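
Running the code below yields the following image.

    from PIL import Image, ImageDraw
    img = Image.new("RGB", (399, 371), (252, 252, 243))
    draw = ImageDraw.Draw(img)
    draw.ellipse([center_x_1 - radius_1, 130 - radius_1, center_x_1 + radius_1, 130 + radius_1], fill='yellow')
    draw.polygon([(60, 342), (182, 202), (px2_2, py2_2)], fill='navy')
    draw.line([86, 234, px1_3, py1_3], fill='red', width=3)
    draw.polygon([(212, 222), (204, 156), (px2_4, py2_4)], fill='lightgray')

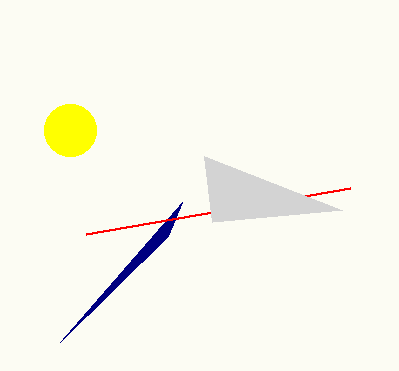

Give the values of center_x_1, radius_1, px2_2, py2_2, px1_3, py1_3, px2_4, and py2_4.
center_x_1 = 70, radius_1 = 26, px2_2 = 168, py2_2 = 236, px1_3 = 350, py1_3 = 188, px2_4 = 342, py2_4 = 210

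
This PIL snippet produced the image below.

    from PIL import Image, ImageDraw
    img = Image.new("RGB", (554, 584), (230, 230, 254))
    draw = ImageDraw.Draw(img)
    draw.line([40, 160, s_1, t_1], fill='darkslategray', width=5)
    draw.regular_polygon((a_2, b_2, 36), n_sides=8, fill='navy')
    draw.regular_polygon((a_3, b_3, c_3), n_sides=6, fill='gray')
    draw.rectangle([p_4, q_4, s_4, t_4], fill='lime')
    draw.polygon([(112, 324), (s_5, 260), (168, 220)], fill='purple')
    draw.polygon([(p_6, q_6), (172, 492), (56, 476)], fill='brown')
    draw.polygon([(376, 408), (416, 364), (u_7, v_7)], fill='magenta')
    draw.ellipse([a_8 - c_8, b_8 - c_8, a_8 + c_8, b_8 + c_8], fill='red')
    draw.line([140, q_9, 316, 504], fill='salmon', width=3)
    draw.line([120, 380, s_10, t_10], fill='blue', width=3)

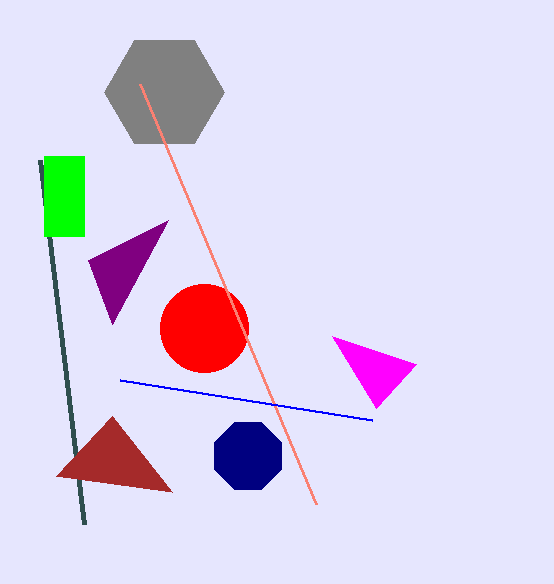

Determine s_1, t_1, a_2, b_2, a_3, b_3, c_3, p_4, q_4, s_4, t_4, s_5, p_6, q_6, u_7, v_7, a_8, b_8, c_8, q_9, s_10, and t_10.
s_1 = 84
t_1 = 524
a_2 = 248
b_2 = 456
a_3 = 164
b_3 = 92
c_3 = 60
p_4 = 44
q_4 = 156
s_4 = 84
t_4 = 236
s_5 = 88
p_6 = 112
q_6 = 416
u_7 = 332
v_7 = 336
a_8 = 204
b_8 = 328
c_8 = 44
q_9 = 84
s_10 = 372
t_10 = 420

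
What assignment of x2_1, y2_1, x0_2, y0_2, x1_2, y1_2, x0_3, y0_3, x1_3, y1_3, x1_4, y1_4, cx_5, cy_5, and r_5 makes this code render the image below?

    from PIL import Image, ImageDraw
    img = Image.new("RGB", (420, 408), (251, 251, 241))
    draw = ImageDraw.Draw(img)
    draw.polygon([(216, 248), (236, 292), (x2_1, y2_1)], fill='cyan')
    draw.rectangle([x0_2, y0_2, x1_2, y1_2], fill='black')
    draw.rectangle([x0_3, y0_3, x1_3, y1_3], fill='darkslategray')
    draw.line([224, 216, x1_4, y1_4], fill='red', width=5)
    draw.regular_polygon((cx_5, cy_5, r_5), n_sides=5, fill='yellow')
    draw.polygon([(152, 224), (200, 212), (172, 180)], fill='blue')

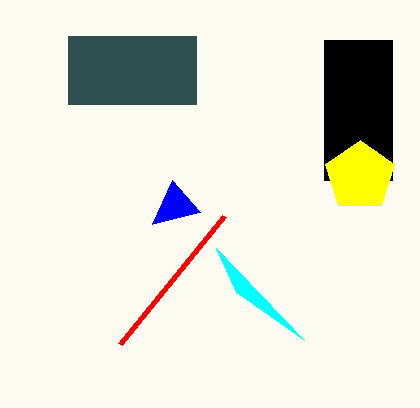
x2_1 = 304, y2_1 = 340, x0_2 = 324, y0_2 = 40, x1_2 = 392, y1_2 = 180, x0_3 = 68, y0_3 = 36, x1_3 = 196, y1_3 = 104, x1_4 = 120, y1_4 = 344, cx_5 = 360, cy_5 = 176, r_5 = 36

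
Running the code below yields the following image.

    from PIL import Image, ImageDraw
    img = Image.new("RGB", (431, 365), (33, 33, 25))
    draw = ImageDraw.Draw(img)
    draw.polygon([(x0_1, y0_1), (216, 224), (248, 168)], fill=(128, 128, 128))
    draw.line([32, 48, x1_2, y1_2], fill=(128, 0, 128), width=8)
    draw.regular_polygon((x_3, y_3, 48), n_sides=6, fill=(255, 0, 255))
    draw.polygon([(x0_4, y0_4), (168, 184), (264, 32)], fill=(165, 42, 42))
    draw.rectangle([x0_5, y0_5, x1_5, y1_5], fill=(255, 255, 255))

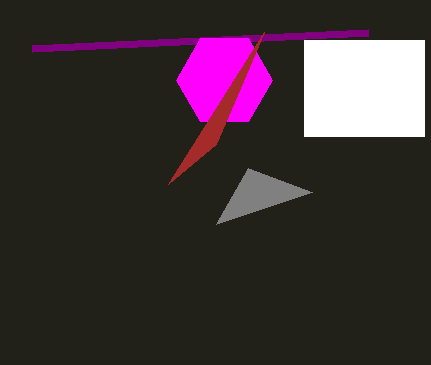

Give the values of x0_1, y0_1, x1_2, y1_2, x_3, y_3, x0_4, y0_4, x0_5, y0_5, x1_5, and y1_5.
x0_1 = 312, y0_1 = 192, x1_2 = 368, y1_2 = 32, x_3 = 224, y_3 = 80, x0_4 = 216, y0_4 = 144, x0_5 = 304, y0_5 = 40, x1_5 = 424, y1_5 = 136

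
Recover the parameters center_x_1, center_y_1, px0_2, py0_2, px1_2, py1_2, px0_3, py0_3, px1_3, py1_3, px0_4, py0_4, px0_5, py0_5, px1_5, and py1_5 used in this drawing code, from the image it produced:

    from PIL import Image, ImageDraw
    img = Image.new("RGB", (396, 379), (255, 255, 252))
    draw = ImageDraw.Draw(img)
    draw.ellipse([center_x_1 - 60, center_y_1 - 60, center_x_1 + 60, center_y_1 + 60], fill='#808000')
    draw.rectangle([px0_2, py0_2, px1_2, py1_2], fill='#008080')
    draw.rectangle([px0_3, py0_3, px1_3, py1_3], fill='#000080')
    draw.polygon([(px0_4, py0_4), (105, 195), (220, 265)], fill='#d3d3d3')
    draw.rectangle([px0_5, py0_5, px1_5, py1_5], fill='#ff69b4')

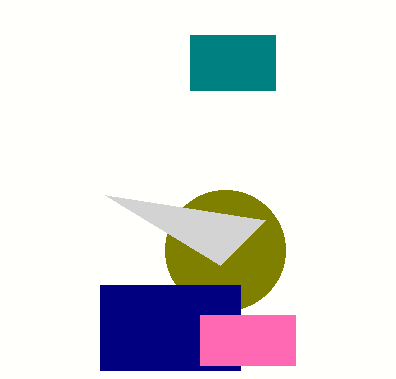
center_x_1 = 225; center_y_1 = 250; px0_2 = 190; py0_2 = 35; px1_2 = 275; py1_2 = 90; px0_3 = 100; py0_3 = 285; px1_3 = 240; py1_3 = 370; px0_4 = 265; py0_4 = 220; px0_5 = 200; py0_5 = 315; px1_5 = 295; py1_5 = 365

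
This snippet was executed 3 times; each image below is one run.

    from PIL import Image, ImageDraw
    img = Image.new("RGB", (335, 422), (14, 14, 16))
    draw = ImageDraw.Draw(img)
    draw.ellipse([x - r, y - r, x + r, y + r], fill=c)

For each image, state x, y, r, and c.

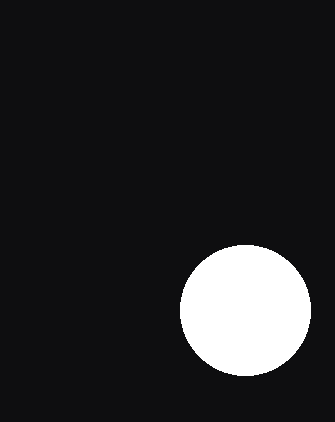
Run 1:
x = 245
y = 310
r = 65
c = 'white'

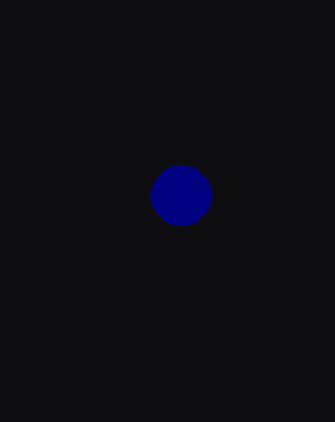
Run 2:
x = 180, y = 195, r = 30, c = 'navy'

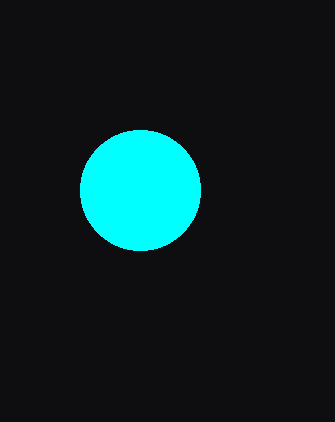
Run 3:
x = 140, y = 190, r = 60, c = 'cyan'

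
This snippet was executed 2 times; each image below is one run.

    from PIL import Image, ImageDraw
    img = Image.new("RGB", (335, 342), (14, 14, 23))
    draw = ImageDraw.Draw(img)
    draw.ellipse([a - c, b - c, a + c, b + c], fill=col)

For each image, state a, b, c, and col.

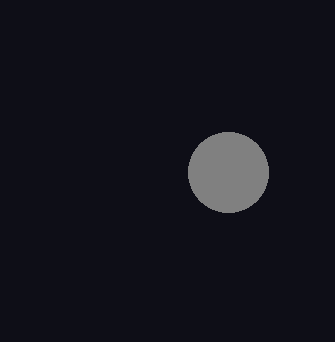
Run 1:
a = 228; b = 172; c = 40; col = 'gray'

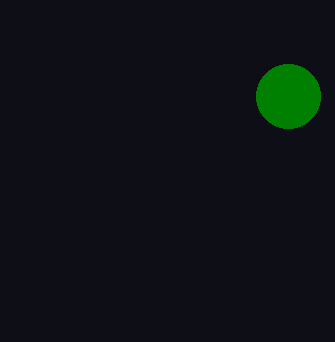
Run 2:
a = 288, b = 96, c = 32, col = 'green'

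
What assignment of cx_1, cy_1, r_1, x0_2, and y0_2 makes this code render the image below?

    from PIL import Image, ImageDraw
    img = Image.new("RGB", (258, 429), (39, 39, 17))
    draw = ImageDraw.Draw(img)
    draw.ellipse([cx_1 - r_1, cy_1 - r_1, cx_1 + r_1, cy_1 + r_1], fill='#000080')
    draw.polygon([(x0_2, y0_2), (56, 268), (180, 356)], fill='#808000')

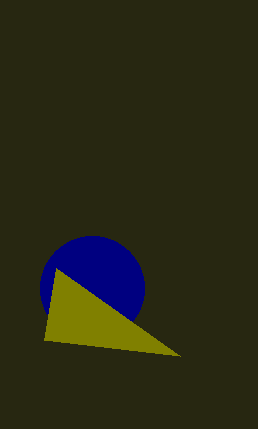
cx_1 = 92, cy_1 = 288, r_1 = 52, x0_2 = 44, y0_2 = 340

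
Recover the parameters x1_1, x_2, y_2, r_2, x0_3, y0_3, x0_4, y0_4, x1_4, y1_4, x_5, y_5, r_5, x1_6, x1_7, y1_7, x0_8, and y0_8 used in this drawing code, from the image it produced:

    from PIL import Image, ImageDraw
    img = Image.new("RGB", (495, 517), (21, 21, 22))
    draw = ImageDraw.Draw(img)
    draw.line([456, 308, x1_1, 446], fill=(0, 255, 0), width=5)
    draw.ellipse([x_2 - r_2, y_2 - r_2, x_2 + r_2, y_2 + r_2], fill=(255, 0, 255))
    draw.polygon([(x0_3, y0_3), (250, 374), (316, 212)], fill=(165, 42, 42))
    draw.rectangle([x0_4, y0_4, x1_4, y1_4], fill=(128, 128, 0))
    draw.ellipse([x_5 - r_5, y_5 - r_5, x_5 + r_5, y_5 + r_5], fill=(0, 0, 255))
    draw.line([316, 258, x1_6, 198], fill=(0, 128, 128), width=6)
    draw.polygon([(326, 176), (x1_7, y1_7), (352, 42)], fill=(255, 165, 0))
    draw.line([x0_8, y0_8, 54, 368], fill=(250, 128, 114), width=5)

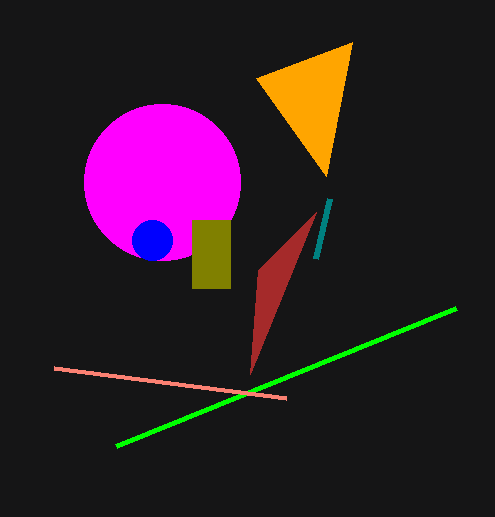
x1_1 = 116; x_2 = 162; y_2 = 182; r_2 = 78; x0_3 = 258; y0_3 = 270; x0_4 = 192; y0_4 = 220; x1_4 = 230; y1_4 = 288; x_5 = 152; y_5 = 240; r_5 = 20; x1_6 = 330; x1_7 = 256; y1_7 = 78; x0_8 = 286; y0_8 = 398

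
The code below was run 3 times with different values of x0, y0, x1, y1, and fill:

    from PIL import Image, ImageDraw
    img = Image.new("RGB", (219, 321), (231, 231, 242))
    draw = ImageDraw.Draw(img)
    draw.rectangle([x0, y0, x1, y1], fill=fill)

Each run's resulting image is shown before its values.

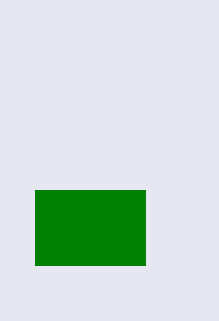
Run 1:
x0 = 35, y0 = 190, x1 = 145, y1 = 265, fill = 'green'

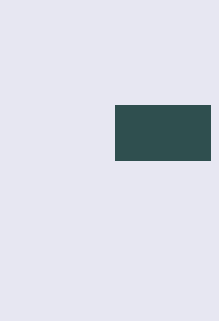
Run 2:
x0 = 115; y0 = 105; x1 = 210; y1 = 160; fill = 'darkslategray'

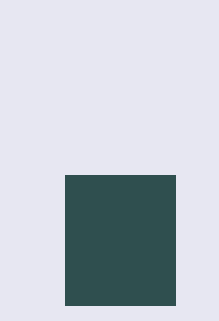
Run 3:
x0 = 65
y0 = 175
x1 = 175
y1 = 305
fill = 'darkslategray'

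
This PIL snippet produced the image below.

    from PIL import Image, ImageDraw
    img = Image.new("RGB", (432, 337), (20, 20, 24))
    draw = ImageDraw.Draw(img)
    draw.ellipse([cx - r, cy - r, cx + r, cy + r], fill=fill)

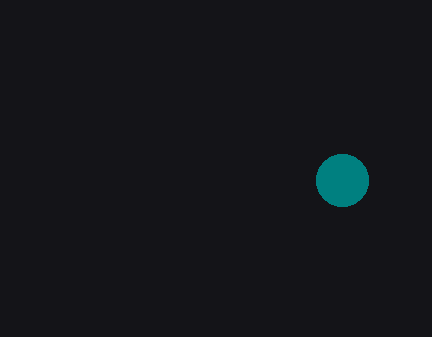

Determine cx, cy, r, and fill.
cx = 342; cy = 180; r = 26; fill = 'teal'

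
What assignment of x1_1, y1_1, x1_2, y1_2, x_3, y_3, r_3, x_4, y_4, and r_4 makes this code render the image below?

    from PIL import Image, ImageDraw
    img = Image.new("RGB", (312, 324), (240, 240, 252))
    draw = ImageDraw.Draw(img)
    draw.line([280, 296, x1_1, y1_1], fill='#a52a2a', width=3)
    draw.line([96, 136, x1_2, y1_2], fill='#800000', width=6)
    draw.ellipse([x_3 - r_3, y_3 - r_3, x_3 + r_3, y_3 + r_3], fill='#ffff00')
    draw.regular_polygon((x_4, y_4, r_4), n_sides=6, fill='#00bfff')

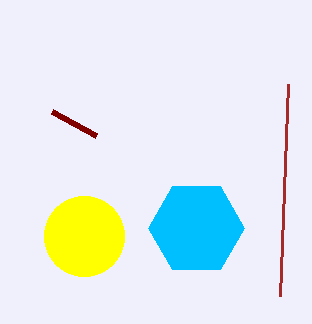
x1_1 = 288, y1_1 = 84, x1_2 = 52, y1_2 = 112, x_3 = 84, y_3 = 236, r_3 = 40, x_4 = 196, y_4 = 228, r_4 = 48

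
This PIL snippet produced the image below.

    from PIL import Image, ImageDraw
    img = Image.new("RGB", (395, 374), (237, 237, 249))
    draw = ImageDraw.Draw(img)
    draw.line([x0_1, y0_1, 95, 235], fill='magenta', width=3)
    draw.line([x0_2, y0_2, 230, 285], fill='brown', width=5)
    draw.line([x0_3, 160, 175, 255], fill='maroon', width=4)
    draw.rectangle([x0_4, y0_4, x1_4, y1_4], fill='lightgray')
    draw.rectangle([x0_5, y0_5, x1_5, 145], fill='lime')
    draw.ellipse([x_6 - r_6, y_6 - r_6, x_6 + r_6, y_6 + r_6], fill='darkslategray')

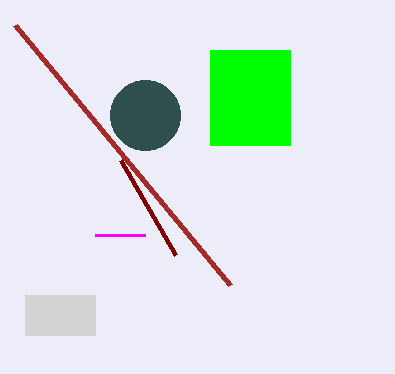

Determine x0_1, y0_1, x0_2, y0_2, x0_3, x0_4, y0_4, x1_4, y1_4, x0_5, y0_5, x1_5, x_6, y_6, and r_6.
x0_1 = 145
y0_1 = 235
x0_2 = 15
y0_2 = 25
x0_3 = 120
x0_4 = 25
y0_4 = 295
x1_4 = 95
y1_4 = 335
x0_5 = 210
y0_5 = 50
x1_5 = 290
x_6 = 145
y_6 = 115
r_6 = 35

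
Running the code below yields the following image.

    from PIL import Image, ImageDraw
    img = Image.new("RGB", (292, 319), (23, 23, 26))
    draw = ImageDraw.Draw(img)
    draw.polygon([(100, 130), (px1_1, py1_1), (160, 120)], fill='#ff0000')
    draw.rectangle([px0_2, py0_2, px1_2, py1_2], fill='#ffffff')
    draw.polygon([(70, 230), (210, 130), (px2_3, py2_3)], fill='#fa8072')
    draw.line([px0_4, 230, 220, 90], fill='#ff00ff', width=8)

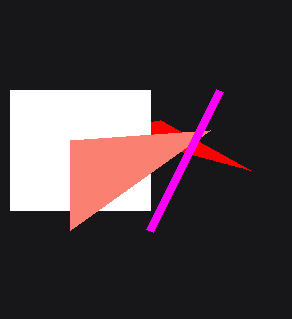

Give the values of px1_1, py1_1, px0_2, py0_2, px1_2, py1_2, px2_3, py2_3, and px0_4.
px1_1 = 250, py1_1 = 170, px0_2 = 10, py0_2 = 90, px1_2 = 150, py1_2 = 210, px2_3 = 70, py2_3 = 140, px0_4 = 150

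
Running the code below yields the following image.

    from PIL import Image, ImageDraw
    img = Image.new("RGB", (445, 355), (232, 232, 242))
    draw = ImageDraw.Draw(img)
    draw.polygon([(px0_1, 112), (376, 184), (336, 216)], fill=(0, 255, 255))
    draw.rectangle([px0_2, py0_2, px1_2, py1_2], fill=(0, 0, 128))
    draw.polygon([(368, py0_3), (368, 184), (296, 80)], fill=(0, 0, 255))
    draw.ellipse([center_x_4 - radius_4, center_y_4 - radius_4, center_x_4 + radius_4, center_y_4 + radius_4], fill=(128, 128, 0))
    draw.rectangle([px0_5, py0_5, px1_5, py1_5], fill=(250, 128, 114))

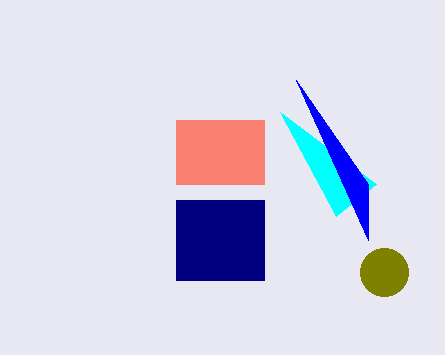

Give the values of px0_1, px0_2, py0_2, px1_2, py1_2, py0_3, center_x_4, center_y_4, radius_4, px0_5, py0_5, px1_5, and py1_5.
px0_1 = 280; px0_2 = 176; py0_2 = 200; px1_2 = 264; py1_2 = 280; py0_3 = 240; center_x_4 = 384; center_y_4 = 272; radius_4 = 24; px0_5 = 176; py0_5 = 120; px1_5 = 264; py1_5 = 184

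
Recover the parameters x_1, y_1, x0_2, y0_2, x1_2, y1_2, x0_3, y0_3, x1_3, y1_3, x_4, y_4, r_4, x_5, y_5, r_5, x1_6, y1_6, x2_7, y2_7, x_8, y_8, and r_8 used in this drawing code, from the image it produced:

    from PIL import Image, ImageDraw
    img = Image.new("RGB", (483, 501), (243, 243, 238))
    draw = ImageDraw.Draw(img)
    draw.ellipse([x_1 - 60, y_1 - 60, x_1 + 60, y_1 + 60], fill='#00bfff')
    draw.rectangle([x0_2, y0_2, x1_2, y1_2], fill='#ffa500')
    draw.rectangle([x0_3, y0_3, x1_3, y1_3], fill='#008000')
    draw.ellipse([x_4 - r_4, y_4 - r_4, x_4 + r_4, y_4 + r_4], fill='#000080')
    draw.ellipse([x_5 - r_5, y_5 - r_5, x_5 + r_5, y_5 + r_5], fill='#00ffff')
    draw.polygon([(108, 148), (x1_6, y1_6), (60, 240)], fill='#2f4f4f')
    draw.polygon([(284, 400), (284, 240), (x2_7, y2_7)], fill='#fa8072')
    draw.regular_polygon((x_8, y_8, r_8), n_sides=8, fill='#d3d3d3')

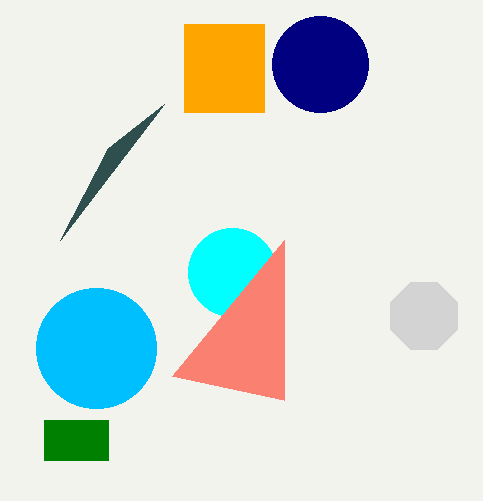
x_1 = 96, y_1 = 348, x0_2 = 184, y0_2 = 24, x1_2 = 264, y1_2 = 112, x0_3 = 44, y0_3 = 420, x1_3 = 108, y1_3 = 460, x_4 = 320, y_4 = 64, r_4 = 48, x_5 = 232, y_5 = 272, r_5 = 44, x1_6 = 164, y1_6 = 104, x2_7 = 172, y2_7 = 376, x_8 = 424, y_8 = 316, r_8 = 36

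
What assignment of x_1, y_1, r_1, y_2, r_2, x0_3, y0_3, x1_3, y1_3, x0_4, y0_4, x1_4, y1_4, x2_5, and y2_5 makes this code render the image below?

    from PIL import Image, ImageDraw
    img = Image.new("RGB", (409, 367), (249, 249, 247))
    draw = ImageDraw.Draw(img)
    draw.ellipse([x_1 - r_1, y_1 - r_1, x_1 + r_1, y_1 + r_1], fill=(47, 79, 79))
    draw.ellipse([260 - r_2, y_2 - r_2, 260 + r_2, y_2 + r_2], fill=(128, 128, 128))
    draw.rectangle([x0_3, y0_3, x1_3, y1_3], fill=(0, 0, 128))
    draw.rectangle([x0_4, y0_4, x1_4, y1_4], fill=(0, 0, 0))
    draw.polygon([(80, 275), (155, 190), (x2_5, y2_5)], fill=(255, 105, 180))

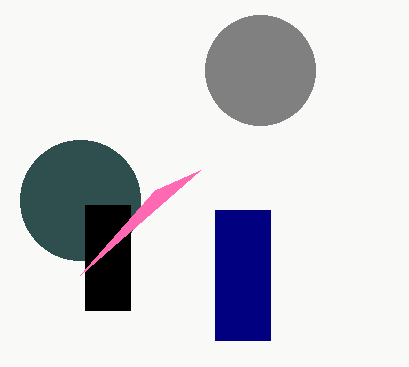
x_1 = 80; y_1 = 200; r_1 = 60; y_2 = 70; r_2 = 55; x0_3 = 215; y0_3 = 210; x1_3 = 270; y1_3 = 340; x0_4 = 85; y0_4 = 205; x1_4 = 130; y1_4 = 310; x2_5 = 200; y2_5 = 170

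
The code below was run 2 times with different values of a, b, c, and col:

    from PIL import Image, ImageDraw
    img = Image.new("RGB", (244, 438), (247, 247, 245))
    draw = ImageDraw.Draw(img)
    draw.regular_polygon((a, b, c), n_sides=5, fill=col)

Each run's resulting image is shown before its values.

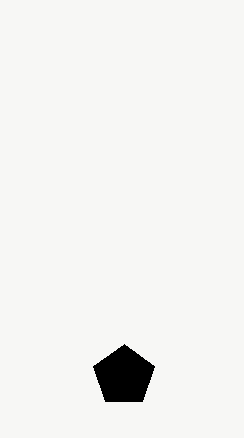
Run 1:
a = 124; b = 376; c = 32; col = 'black'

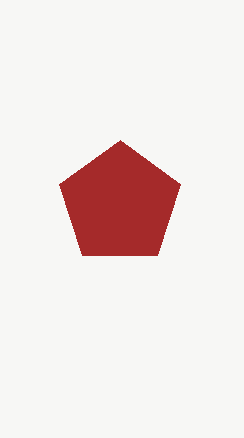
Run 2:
a = 120; b = 204; c = 64; col = 'brown'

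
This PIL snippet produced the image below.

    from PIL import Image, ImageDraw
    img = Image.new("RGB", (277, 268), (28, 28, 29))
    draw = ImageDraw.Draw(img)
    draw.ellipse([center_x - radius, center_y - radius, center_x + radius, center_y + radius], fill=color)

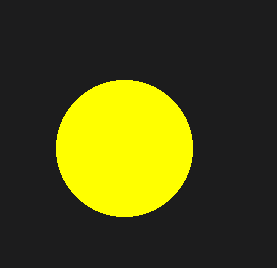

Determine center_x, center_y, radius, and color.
center_x = 124, center_y = 148, radius = 68, color = 'yellow'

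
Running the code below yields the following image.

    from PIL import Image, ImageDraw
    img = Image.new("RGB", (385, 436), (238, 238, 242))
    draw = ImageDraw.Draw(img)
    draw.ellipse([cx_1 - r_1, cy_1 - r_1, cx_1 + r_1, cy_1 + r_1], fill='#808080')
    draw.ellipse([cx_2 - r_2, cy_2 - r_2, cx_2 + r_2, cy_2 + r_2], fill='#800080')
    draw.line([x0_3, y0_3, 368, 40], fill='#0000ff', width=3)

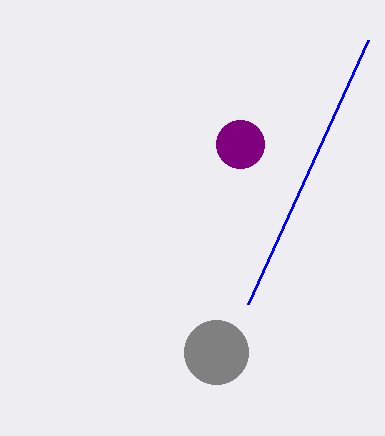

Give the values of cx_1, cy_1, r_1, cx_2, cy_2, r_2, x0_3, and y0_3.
cx_1 = 216
cy_1 = 352
r_1 = 32
cx_2 = 240
cy_2 = 144
r_2 = 24
x0_3 = 248
y0_3 = 304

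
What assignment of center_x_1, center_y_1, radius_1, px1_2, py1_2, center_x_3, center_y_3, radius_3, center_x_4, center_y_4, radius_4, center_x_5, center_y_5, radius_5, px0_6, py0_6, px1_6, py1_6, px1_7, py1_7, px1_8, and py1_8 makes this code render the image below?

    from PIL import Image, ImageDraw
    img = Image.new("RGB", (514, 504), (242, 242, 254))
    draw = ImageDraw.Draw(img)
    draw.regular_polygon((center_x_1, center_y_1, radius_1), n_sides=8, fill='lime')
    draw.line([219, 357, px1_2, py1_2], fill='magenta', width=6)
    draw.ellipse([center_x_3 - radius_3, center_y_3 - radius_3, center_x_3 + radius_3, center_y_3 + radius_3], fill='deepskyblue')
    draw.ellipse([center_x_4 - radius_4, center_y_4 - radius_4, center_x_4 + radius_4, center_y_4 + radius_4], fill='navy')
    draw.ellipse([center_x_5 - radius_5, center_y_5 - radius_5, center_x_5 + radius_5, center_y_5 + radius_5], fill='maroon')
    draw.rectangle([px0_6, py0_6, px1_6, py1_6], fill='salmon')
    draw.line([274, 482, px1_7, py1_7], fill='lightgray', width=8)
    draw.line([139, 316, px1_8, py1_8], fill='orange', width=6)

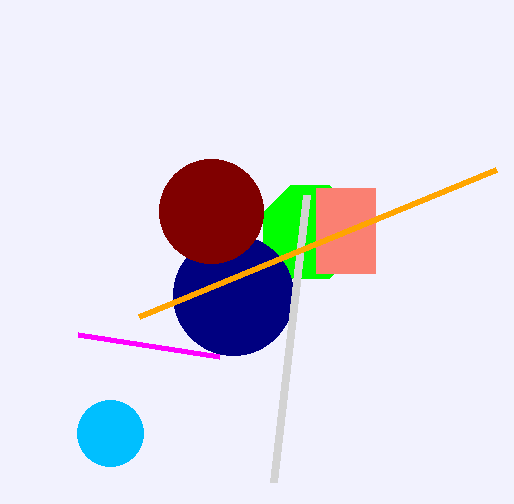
center_x_1 = 310, center_y_1 = 232, radius_1 = 50, px1_2 = 78, py1_2 = 335, center_x_3 = 110, center_y_3 = 433, radius_3 = 33, center_x_4 = 233, center_y_4 = 295, radius_4 = 60, center_x_5 = 211, center_y_5 = 211, radius_5 = 52, px0_6 = 316, py0_6 = 188, px1_6 = 375, py1_6 = 273, px1_7 = 307, py1_7 = 195, px1_8 = 496, py1_8 = 169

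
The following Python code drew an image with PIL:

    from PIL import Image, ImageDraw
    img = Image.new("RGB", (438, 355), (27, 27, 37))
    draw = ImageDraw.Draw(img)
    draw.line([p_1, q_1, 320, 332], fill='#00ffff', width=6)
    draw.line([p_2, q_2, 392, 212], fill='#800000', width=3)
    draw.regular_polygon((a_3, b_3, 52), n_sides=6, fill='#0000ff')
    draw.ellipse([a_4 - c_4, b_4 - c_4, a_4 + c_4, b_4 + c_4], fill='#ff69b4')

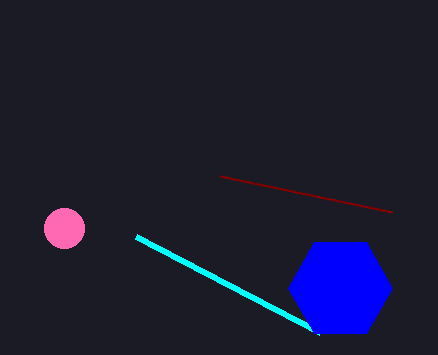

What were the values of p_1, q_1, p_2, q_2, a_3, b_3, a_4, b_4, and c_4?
p_1 = 136, q_1 = 236, p_2 = 220, q_2 = 176, a_3 = 340, b_3 = 288, a_4 = 64, b_4 = 228, c_4 = 20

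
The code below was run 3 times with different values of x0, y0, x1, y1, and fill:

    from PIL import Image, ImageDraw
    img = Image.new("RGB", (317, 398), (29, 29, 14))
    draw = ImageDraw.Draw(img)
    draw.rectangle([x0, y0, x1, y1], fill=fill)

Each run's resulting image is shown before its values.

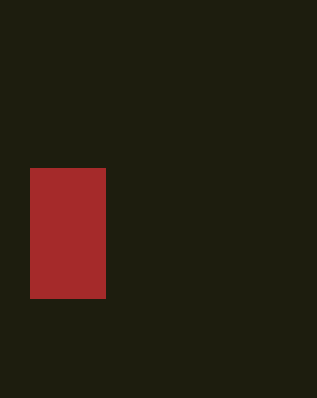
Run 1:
x0 = 30
y0 = 168
x1 = 105
y1 = 298
fill = 'brown'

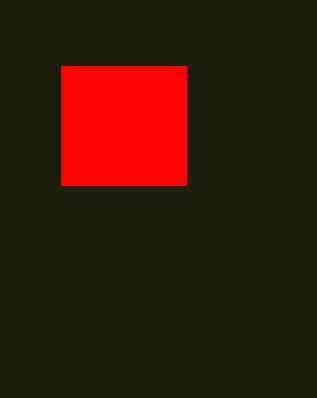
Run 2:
x0 = 61, y0 = 66, x1 = 186, y1 = 185, fill = 'red'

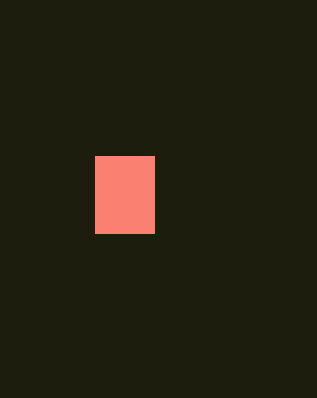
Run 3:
x0 = 95, y0 = 156, x1 = 154, y1 = 233, fill = 'salmon'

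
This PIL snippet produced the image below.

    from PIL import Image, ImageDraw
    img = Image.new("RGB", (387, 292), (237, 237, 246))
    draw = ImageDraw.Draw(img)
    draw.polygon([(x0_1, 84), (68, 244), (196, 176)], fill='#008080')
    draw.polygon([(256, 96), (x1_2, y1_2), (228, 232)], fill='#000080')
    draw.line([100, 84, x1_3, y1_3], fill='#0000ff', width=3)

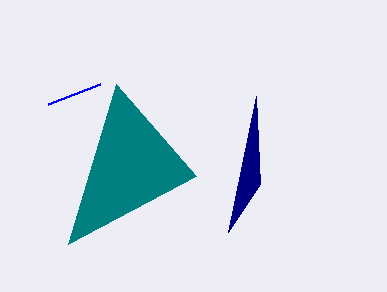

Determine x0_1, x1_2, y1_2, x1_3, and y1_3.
x0_1 = 116
x1_2 = 260
y1_2 = 184
x1_3 = 48
y1_3 = 104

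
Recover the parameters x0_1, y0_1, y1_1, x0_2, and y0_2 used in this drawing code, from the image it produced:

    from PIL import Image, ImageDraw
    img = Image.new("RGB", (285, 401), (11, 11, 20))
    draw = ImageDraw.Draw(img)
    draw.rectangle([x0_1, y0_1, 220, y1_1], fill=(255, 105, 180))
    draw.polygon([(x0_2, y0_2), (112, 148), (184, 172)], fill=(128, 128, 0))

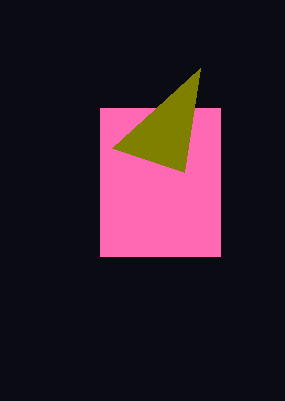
x0_1 = 100
y0_1 = 108
y1_1 = 256
x0_2 = 200
y0_2 = 68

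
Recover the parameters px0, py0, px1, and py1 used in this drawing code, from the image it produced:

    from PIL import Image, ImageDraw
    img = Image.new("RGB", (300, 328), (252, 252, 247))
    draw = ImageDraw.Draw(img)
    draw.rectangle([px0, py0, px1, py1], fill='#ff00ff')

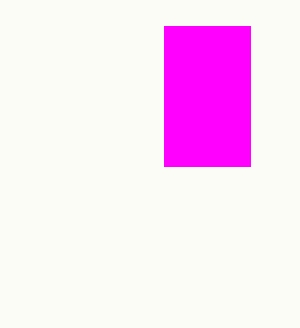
px0 = 164
py0 = 26
px1 = 250
py1 = 166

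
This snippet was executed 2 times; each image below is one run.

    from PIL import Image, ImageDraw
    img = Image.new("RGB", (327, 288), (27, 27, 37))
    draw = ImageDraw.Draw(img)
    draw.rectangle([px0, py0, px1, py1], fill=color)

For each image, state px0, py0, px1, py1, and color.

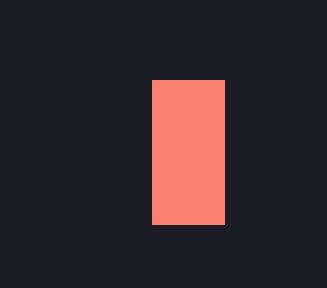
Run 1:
px0 = 152, py0 = 80, px1 = 224, py1 = 224, color = 'salmon'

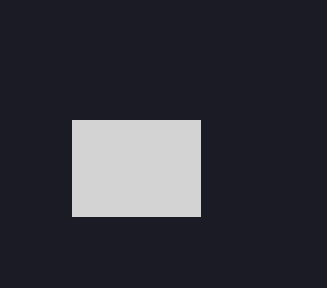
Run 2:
px0 = 72, py0 = 120, px1 = 200, py1 = 216, color = 'lightgray'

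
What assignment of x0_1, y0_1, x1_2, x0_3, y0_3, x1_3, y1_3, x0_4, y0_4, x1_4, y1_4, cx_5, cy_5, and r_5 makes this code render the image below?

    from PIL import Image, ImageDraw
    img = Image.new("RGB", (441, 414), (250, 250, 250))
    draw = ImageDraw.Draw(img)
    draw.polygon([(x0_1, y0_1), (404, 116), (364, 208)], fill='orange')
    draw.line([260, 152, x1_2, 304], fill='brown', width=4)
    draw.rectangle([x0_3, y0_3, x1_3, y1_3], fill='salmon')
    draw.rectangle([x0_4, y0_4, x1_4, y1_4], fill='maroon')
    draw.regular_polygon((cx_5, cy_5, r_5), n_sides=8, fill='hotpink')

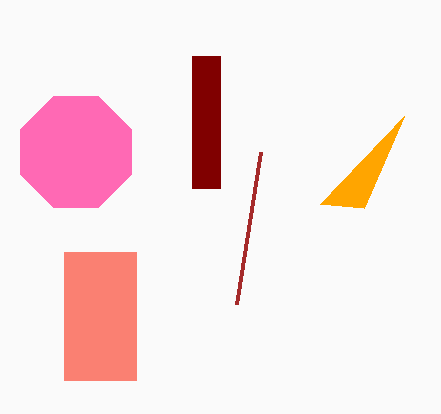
x0_1 = 320, y0_1 = 204, x1_2 = 236, x0_3 = 64, y0_3 = 252, x1_3 = 136, y1_3 = 380, x0_4 = 192, y0_4 = 56, x1_4 = 220, y1_4 = 188, cx_5 = 76, cy_5 = 152, r_5 = 60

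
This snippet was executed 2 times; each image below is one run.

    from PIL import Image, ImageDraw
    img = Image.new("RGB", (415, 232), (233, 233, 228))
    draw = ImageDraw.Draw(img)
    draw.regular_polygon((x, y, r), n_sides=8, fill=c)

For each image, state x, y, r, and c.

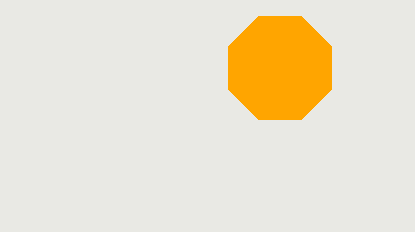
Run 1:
x = 280, y = 68, r = 56, c = 'orange'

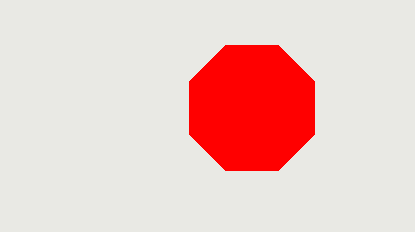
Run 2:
x = 252; y = 108; r = 68; c = 'red'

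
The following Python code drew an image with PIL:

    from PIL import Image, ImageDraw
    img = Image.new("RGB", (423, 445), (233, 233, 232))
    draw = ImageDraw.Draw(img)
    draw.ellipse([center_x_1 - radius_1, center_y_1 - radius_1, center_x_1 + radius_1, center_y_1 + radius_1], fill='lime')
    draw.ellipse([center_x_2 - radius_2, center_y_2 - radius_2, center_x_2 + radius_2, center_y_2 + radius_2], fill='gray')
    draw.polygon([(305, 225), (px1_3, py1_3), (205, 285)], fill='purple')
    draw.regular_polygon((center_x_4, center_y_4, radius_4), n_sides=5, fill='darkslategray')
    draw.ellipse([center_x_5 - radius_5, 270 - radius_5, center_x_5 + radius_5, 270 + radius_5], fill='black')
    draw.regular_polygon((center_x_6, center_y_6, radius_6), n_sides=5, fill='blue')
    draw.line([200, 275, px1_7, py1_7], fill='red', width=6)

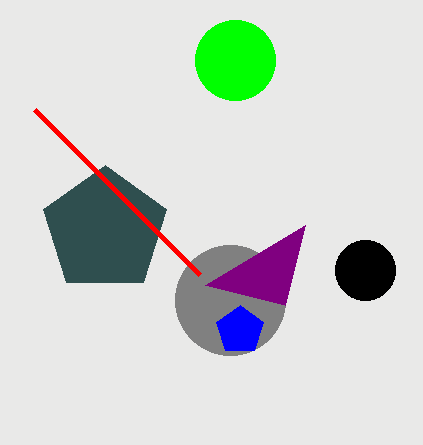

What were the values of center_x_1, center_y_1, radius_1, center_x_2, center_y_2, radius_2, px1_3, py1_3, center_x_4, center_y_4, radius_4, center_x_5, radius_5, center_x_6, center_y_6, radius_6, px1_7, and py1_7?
center_x_1 = 235
center_y_1 = 60
radius_1 = 40
center_x_2 = 230
center_y_2 = 300
radius_2 = 55
px1_3 = 285
py1_3 = 305
center_x_4 = 105
center_y_4 = 230
radius_4 = 65
center_x_5 = 365
radius_5 = 30
center_x_6 = 240
center_y_6 = 330
radius_6 = 25
px1_7 = 35
py1_7 = 110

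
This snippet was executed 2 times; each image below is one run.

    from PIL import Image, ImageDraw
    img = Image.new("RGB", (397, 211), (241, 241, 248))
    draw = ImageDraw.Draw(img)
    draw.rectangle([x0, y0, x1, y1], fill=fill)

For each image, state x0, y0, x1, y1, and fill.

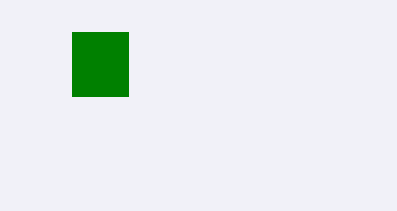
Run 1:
x0 = 72
y0 = 32
x1 = 128
y1 = 96
fill = 'green'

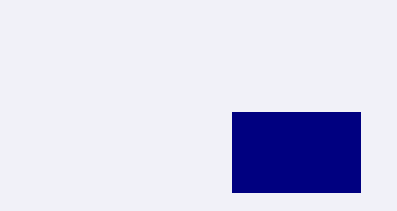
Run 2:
x0 = 232, y0 = 112, x1 = 360, y1 = 192, fill = 'navy'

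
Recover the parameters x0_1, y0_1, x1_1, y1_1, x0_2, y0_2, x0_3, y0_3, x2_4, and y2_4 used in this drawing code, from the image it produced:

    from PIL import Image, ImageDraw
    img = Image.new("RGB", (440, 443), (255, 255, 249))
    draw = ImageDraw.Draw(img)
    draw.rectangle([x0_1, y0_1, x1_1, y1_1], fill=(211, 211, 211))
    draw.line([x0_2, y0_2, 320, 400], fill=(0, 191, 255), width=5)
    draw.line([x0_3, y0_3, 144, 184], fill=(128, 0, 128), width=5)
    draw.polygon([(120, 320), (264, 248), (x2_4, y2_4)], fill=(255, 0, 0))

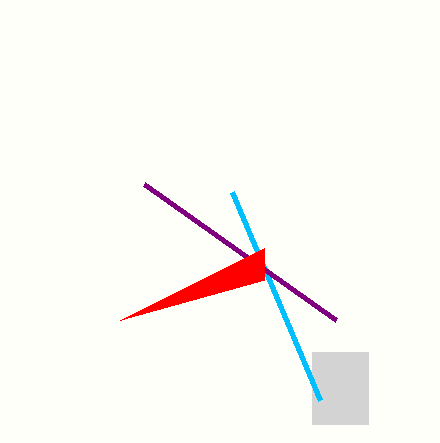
x0_1 = 312; y0_1 = 352; x1_1 = 368; y1_1 = 424; x0_2 = 232; y0_2 = 192; x0_3 = 336; y0_3 = 320; x2_4 = 264; y2_4 = 280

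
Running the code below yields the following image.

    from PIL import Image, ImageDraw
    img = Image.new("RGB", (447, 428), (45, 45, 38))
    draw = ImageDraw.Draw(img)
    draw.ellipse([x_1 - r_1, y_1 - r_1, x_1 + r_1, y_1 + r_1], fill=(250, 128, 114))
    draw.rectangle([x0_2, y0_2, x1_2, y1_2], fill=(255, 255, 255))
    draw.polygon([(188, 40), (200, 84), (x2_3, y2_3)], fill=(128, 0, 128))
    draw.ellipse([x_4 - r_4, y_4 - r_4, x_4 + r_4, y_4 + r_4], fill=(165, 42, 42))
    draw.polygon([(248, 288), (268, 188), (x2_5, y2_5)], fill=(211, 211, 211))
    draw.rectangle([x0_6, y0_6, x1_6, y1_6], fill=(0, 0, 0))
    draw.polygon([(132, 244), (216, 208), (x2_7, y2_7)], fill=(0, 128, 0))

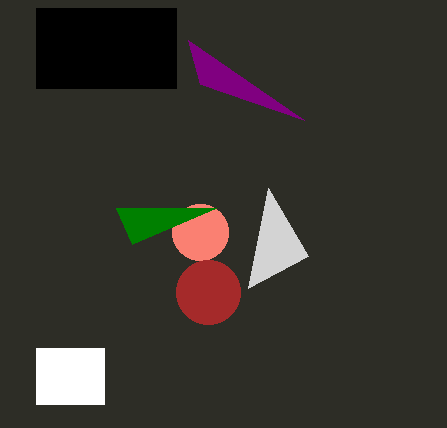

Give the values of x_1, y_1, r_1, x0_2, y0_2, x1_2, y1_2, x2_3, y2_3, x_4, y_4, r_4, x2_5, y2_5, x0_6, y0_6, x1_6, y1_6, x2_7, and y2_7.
x_1 = 200, y_1 = 232, r_1 = 28, x0_2 = 36, y0_2 = 348, x1_2 = 104, y1_2 = 404, x2_3 = 304, y2_3 = 120, x_4 = 208, y_4 = 292, r_4 = 32, x2_5 = 308, y2_5 = 256, x0_6 = 36, y0_6 = 8, x1_6 = 176, y1_6 = 88, x2_7 = 116, y2_7 = 208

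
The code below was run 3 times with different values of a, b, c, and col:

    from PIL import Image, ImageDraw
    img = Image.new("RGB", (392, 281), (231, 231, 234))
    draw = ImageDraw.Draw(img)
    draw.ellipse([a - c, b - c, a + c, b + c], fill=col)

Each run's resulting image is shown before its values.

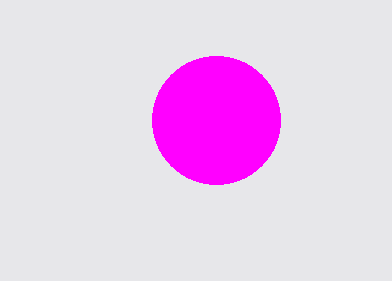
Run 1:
a = 216
b = 120
c = 64
col = 'magenta'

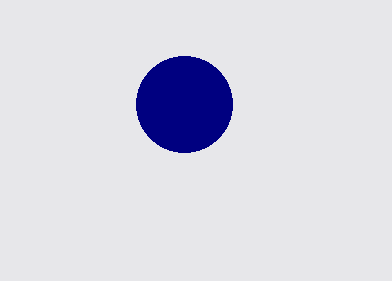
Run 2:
a = 184, b = 104, c = 48, col = 'navy'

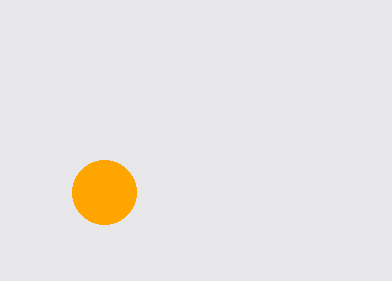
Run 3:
a = 104, b = 192, c = 32, col = 'orange'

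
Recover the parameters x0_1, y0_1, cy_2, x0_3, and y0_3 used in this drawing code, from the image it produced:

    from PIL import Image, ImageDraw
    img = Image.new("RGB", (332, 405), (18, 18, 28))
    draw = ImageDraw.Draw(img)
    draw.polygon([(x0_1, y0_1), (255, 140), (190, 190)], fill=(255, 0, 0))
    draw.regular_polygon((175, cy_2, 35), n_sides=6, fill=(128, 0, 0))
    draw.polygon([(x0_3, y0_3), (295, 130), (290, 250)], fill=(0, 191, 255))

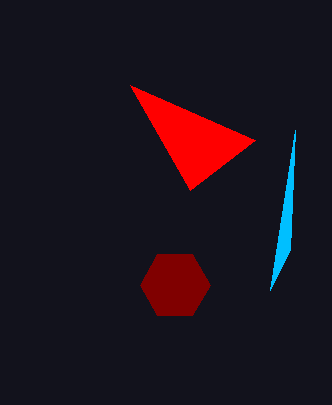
x0_1 = 130; y0_1 = 85; cy_2 = 285; x0_3 = 270; y0_3 = 290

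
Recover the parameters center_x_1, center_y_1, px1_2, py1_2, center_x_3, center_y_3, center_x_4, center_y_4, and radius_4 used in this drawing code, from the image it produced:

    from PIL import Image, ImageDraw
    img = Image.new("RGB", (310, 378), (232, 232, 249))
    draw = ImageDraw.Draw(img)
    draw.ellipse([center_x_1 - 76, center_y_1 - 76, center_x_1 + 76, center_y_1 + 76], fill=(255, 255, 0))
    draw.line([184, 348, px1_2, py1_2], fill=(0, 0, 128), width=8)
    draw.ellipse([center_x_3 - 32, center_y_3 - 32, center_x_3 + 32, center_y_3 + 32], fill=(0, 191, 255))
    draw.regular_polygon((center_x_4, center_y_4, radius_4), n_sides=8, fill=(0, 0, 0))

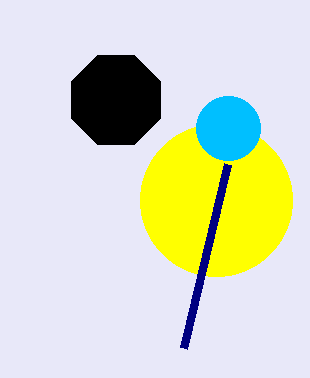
center_x_1 = 216; center_y_1 = 200; px1_2 = 228; py1_2 = 164; center_x_3 = 228; center_y_3 = 128; center_x_4 = 116; center_y_4 = 100; radius_4 = 48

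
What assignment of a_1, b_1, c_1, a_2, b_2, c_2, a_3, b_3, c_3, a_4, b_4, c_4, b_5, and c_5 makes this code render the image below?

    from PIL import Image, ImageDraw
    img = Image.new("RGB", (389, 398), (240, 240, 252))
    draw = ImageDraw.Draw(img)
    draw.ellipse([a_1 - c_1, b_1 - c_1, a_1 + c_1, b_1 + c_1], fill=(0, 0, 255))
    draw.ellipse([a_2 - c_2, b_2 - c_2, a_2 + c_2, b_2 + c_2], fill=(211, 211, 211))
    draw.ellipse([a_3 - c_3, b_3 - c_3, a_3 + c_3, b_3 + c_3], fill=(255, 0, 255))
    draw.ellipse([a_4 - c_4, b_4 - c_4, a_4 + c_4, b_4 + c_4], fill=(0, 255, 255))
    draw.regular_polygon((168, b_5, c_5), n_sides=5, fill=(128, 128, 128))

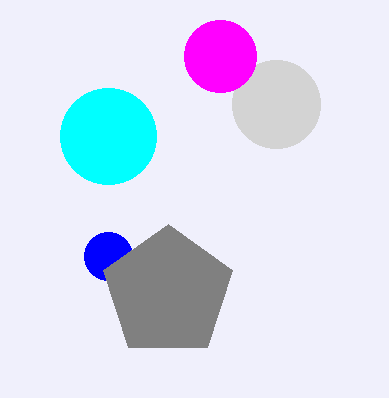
a_1 = 108
b_1 = 256
c_1 = 24
a_2 = 276
b_2 = 104
c_2 = 44
a_3 = 220
b_3 = 56
c_3 = 36
a_4 = 108
b_4 = 136
c_4 = 48
b_5 = 292
c_5 = 68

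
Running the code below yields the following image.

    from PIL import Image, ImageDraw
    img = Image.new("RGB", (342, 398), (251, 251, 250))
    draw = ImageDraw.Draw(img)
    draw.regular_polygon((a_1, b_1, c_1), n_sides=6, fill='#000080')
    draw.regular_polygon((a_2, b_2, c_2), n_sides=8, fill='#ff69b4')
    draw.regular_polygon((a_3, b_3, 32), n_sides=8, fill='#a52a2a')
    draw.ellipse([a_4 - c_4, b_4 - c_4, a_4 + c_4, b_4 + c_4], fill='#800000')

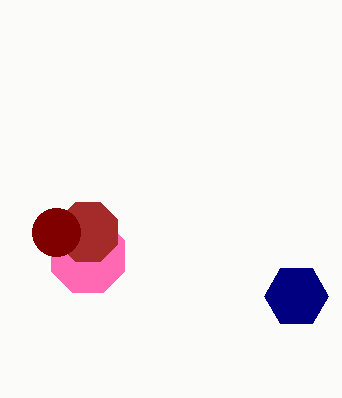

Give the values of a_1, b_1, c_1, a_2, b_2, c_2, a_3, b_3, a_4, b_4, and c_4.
a_1 = 296
b_1 = 296
c_1 = 32
a_2 = 88
b_2 = 256
c_2 = 40
a_3 = 88
b_3 = 232
a_4 = 56
b_4 = 232
c_4 = 24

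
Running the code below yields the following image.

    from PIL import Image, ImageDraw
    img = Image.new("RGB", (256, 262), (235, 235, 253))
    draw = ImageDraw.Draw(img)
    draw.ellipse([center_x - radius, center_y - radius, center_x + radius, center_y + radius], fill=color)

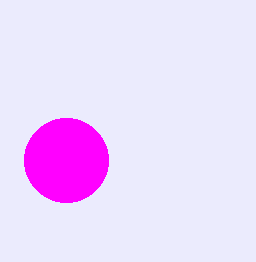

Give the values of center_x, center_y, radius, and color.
center_x = 66; center_y = 160; radius = 42; color = 'magenta'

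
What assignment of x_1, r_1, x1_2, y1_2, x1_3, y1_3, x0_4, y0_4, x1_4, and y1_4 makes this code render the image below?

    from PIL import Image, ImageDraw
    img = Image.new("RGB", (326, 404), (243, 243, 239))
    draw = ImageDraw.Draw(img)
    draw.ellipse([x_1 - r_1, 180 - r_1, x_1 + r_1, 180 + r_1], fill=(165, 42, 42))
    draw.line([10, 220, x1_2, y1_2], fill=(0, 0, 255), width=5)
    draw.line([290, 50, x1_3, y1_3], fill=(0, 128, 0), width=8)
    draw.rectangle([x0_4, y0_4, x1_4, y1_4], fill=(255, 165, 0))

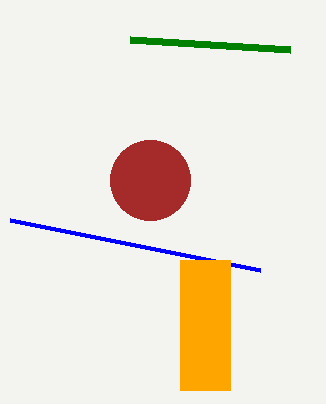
x_1 = 150
r_1 = 40
x1_2 = 260
y1_2 = 270
x1_3 = 130
y1_3 = 40
x0_4 = 180
y0_4 = 260
x1_4 = 230
y1_4 = 390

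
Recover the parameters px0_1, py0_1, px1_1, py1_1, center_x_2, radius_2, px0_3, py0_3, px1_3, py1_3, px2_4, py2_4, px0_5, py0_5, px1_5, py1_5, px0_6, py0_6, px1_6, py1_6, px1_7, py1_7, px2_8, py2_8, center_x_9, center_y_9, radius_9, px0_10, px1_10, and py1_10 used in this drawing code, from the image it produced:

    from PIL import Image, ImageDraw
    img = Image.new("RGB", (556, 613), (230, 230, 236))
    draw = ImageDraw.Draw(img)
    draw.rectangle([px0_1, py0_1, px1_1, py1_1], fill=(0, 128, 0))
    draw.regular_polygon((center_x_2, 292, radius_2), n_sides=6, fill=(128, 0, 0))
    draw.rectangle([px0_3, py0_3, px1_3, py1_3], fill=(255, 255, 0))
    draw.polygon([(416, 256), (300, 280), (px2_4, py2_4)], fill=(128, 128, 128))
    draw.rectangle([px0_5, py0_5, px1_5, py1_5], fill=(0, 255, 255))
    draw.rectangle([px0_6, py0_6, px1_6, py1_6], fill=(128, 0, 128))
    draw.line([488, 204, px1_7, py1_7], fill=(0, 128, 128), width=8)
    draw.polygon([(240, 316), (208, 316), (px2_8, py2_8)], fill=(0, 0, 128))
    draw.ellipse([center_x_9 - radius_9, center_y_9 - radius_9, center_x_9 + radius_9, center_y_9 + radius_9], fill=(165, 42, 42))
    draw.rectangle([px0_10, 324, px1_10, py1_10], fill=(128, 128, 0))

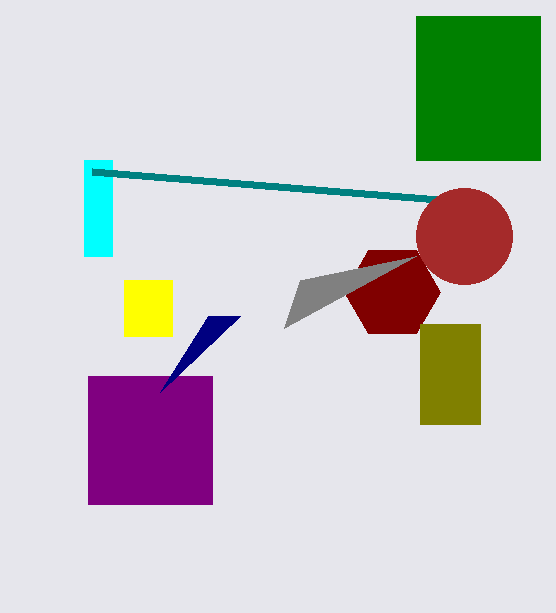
px0_1 = 416
py0_1 = 16
px1_1 = 540
py1_1 = 160
center_x_2 = 392
radius_2 = 48
px0_3 = 124
py0_3 = 280
px1_3 = 172
py1_3 = 336
px2_4 = 284
py2_4 = 328
px0_5 = 84
py0_5 = 160
px1_5 = 112
py1_5 = 256
px0_6 = 88
py0_6 = 376
px1_6 = 212
py1_6 = 504
px1_7 = 92
py1_7 = 172
px2_8 = 160
py2_8 = 392
center_x_9 = 464
center_y_9 = 236
radius_9 = 48
px0_10 = 420
px1_10 = 480
py1_10 = 424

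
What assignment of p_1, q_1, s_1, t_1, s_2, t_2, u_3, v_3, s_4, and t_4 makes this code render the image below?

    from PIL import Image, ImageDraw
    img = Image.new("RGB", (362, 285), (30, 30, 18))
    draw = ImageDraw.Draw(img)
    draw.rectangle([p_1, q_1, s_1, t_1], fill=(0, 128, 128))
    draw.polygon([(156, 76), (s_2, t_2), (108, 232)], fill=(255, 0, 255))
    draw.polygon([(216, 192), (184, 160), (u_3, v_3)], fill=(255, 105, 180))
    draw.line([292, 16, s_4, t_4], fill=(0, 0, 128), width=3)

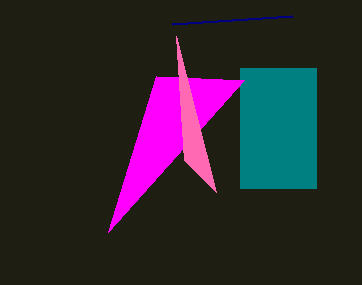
p_1 = 240, q_1 = 68, s_1 = 316, t_1 = 188, s_2 = 244, t_2 = 80, u_3 = 176, v_3 = 36, s_4 = 172, t_4 = 24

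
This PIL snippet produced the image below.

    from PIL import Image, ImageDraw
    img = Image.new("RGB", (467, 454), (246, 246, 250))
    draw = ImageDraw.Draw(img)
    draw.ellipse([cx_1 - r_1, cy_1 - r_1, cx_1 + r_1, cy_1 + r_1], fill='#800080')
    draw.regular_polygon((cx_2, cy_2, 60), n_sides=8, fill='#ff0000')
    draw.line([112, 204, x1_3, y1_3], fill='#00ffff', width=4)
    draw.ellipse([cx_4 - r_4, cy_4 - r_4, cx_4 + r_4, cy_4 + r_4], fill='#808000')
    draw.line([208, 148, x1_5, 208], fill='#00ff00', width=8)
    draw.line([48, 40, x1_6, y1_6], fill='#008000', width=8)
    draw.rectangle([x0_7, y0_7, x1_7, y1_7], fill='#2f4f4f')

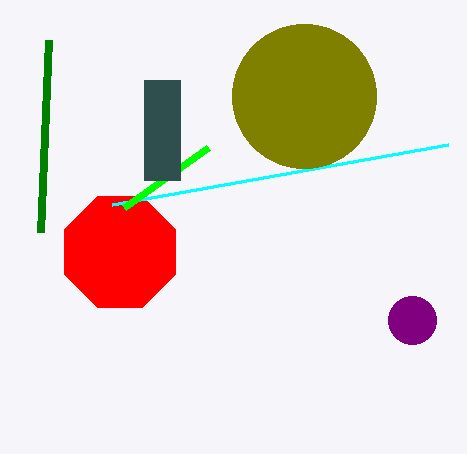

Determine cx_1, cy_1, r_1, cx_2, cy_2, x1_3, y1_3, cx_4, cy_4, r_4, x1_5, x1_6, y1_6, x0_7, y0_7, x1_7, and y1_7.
cx_1 = 412, cy_1 = 320, r_1 = 24, cx_2 = 120, cy_2 = 252, x1_3 = 448, y1_3 = 144, cx_4 = 304, cy_4 = 96, r_4 = 72, x1_5 = 124, x1_6 = 40, y1_6 = 232, x0_7 = 144, y0_7 = 80, x1_7 = 180, y1_7 = 180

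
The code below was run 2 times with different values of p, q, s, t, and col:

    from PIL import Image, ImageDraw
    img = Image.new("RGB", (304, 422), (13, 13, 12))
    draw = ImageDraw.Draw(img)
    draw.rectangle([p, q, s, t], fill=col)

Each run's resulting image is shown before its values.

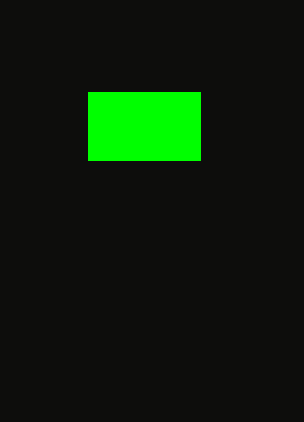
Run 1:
p = 88, q = 92, s = 200, t = 160, col = 'lime'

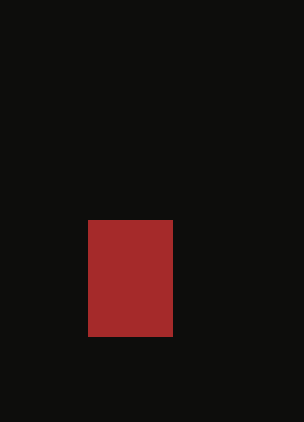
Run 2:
p = 88; q = 220; s = 172; t = 336; col = 'brown'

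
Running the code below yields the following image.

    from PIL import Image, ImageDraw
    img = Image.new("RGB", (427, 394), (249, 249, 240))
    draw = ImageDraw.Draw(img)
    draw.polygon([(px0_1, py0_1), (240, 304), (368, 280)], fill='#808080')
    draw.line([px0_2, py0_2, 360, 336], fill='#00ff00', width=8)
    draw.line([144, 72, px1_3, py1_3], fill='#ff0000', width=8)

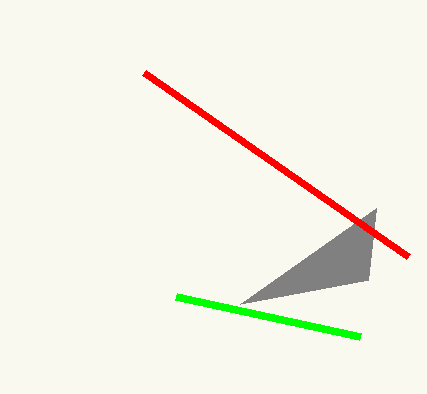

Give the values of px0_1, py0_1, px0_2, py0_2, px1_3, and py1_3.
px0_1 = 376; py0_1 = 208; px0_2 = 176; py0_2 = 296; px1_3 = 408; py1_3 = 256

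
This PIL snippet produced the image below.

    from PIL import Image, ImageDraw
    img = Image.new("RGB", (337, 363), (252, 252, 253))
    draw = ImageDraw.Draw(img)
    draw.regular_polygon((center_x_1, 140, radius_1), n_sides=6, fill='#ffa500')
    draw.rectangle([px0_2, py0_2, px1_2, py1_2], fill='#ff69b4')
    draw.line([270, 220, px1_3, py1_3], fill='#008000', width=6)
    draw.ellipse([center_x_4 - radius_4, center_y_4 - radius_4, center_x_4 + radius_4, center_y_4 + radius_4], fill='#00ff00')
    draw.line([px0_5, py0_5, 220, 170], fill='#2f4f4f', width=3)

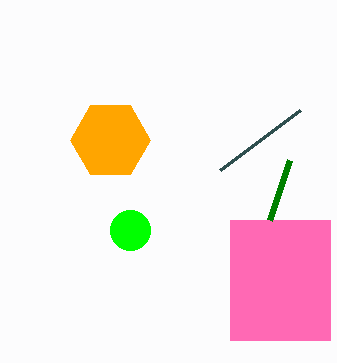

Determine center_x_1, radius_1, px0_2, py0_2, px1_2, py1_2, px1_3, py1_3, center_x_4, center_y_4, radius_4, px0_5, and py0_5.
center_x_1 = 110; radius_1 = 40; px0_2 = 230; py0_2 = 220; px1_2 = 330; py1_2 = 340; px1_3 = 290; py1_3 = 160; center_x_4 = 130; center_y_4 = 230; radius_4 = 20; px0_5 = 300; py0_5 = 110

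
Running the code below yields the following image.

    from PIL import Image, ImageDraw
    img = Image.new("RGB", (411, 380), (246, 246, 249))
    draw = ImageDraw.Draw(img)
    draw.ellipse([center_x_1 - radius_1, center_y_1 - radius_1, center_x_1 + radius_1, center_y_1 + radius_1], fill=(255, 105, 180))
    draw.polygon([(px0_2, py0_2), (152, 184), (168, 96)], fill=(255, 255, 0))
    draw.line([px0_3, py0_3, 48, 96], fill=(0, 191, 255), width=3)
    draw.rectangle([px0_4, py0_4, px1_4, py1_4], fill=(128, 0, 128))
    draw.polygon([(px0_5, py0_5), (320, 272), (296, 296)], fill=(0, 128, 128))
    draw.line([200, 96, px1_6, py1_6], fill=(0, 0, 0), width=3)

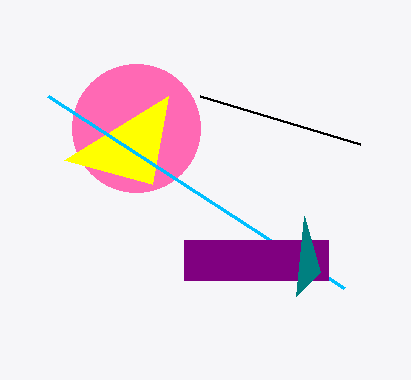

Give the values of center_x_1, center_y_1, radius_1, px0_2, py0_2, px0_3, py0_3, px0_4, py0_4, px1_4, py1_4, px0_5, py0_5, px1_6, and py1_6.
center_x_1 = 136
center_y_1 = 128
radius_1 = 64
px0_2 = 64
py0_2 = 160
px0_3 = 344
py0_3 = 288
px0_4 = 184
py0_4 = 240
px1_4 = 328
py1_4 = 280
px0_5 = 304
py0_5 = 216
px1_6 = 360
py1_6 = 144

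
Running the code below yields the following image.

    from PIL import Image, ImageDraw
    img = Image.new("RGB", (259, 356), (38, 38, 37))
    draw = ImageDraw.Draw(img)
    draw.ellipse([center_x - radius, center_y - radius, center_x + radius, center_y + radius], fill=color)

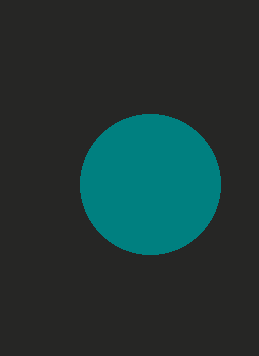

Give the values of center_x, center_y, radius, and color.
center_x = 150
center_y = 184
radius = 70
color = 'teal'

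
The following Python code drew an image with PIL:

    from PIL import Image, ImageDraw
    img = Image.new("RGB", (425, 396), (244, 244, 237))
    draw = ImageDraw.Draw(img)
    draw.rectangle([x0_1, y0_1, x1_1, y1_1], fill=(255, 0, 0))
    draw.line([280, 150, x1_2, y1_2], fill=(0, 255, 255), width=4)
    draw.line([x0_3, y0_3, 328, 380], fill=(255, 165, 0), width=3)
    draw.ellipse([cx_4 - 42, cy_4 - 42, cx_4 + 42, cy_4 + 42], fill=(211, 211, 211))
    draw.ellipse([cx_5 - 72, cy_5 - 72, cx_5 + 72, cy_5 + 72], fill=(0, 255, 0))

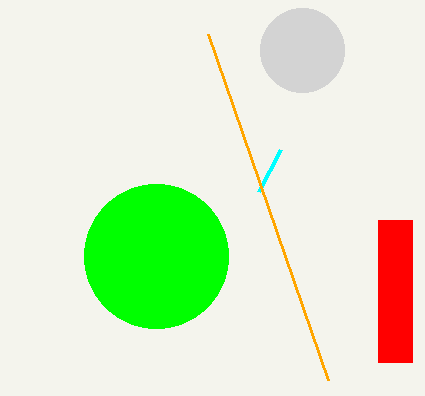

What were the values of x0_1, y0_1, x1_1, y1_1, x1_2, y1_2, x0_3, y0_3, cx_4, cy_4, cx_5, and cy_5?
x0_1 = 378; y0_1 = 220; x1_1 = 412; y1_1 = 362; x1_2 = 258; y1_2 = 192; x0_3 = 208; y0_3 = 34; cx_4 = 302; cy_4 = 50; cx_5 = 156; cy_5 = 256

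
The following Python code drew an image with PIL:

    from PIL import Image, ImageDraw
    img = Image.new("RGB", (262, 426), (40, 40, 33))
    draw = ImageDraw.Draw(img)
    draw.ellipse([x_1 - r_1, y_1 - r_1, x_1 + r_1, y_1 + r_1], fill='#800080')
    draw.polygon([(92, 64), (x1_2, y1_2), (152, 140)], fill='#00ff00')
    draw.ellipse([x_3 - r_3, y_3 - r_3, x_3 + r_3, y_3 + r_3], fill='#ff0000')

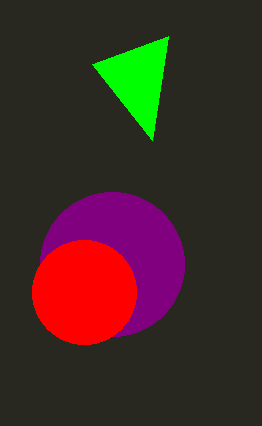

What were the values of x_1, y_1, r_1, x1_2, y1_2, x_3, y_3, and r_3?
x_1 = 112
y_1 = 264
r_1 = 72
x1_2 = 168
y1_2 = 36
x_3 = 84
y_3 = 292
r_3 = 52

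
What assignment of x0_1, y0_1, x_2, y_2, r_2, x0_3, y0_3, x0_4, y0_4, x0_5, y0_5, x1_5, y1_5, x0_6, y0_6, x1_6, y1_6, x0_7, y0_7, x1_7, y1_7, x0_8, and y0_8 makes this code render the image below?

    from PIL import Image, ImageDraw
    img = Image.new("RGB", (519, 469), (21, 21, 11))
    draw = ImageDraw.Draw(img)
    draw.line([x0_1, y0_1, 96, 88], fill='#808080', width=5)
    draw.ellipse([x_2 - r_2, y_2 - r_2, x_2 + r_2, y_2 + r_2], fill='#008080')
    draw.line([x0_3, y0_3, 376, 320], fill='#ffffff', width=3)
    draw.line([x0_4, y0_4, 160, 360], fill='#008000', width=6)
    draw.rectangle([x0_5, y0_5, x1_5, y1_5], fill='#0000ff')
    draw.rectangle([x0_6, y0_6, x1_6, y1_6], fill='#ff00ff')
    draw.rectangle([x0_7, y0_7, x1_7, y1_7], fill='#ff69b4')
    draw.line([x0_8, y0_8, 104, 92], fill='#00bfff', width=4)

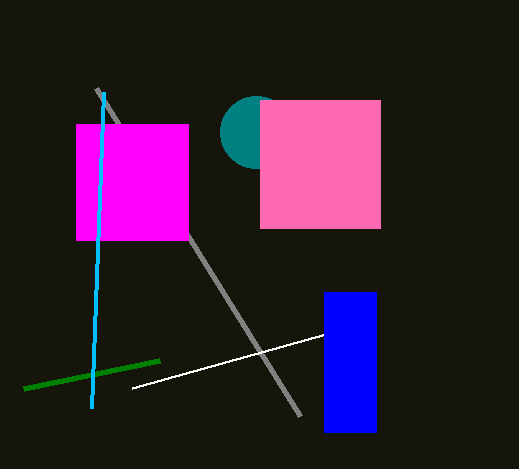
x0_1 = 300; y0_1 = 416; x_2 = 256; y_2 = 132; r_2 = 36; x0_3 = 132; y0_3 = 388; x0_4 = 24; y0_4 = 388; x0_5 = 324; y0_5 = 292; x1_5 = 376; y1_5 = 432; x0_6 = 76; y0_6 = 124; x1_6 = 188; y1_6 = 240; x0_7 = 260; y0_7 = 100; x1_7 = 380; y1_7 = 228; x0_8 = 92; y0_8 = 408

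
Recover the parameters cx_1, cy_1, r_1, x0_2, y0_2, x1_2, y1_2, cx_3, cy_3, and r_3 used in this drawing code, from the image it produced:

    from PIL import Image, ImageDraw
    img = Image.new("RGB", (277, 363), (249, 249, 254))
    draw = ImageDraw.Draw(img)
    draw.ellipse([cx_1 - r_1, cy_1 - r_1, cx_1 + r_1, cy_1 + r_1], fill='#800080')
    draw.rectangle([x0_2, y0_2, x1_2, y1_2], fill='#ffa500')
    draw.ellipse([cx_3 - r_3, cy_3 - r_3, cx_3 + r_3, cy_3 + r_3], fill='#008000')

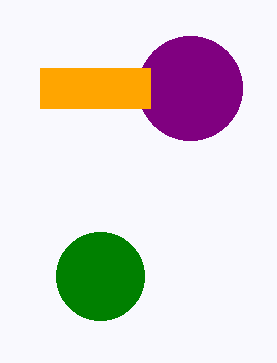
cx_1 = 190
cy_1 = 88
r_1 = 52
x0_2 = 40
y0_2 = 68
x1_2 = 150
y1_2 = 108
cx_3 = 100
cy_3 = 276
r_3 = 44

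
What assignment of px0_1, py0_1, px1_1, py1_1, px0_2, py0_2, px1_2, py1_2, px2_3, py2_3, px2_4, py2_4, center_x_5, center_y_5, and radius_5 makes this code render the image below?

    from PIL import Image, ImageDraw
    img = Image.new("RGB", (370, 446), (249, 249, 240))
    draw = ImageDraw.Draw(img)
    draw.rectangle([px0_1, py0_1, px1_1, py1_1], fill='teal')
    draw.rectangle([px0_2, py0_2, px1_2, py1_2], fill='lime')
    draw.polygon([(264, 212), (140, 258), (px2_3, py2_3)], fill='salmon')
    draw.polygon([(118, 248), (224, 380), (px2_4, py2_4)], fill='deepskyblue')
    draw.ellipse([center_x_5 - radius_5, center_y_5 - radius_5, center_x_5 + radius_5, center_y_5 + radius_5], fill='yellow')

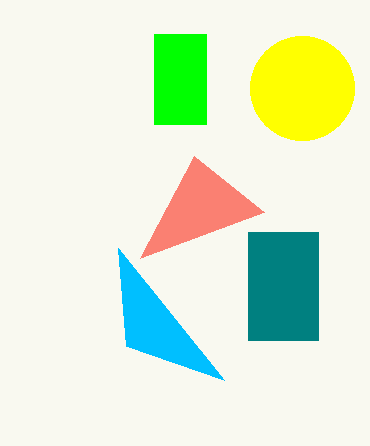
px0_1 = 248; py0_1 = 232; px1_1 = 318; py1_1 = 340; px0_2 = 154; py0_2 = 34; px1_2 = 206; py1_2 = 124; px2_3 = 194; py2_3 = 156; px2_4 = 126; py2_4 = 346; center_x_5 = 302; center_y_5 = 88; radius_5 = 52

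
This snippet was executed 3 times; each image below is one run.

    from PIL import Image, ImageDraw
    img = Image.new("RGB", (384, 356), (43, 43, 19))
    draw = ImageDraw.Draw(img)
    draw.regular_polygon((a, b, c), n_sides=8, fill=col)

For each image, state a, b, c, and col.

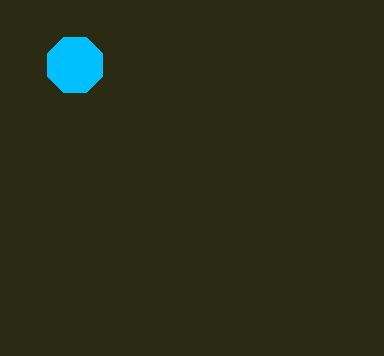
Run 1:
a = 75, b = 65, c = 30, col = 'deepskyblue'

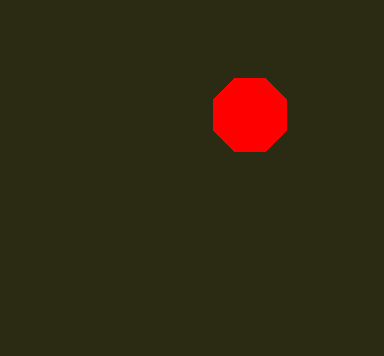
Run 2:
a = 250, b = 115, c = 40, col = 'red'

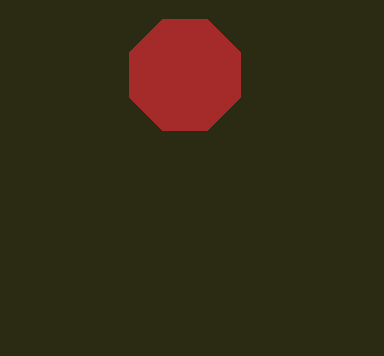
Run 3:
a = 185; b = 75; c = 60; col = 'brown'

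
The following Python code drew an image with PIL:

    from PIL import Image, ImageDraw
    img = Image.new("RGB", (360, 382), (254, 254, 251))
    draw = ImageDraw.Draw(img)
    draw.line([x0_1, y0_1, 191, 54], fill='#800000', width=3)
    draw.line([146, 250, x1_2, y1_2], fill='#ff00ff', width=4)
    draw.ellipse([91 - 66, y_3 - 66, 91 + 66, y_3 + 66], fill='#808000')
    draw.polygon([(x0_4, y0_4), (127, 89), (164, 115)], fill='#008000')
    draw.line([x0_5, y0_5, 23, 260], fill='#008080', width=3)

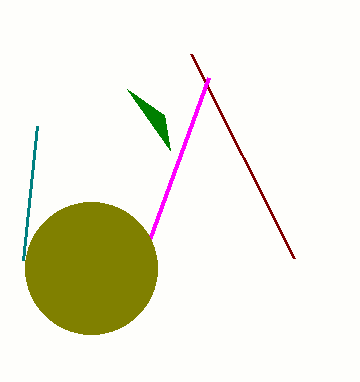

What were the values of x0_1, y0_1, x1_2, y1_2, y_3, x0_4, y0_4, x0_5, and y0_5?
x0_1 = 294
y0_1 = 258
x1_2 = 209
y1_2 = 77
y_3 = 268
x0_4 = 170
y0_4 = 150
x0_5 = 37
y0_5 = 126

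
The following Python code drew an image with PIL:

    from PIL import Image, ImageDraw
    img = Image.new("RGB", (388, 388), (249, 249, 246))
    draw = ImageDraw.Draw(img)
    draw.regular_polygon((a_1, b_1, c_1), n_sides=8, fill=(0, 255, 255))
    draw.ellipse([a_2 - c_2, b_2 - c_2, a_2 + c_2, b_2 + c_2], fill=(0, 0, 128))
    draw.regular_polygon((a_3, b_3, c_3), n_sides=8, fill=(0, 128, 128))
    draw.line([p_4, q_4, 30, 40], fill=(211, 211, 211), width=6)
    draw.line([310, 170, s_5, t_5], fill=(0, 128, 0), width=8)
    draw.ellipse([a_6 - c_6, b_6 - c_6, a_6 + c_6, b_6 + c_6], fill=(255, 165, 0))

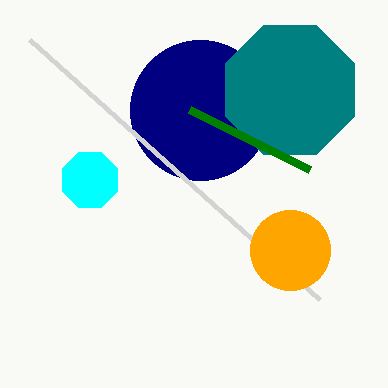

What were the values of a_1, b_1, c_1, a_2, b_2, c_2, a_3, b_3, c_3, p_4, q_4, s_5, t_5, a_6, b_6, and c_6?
a_1 = 90, b_1 = 180, c_1 = 30, a_2 = 200, b_2 = 110, c_2 = 70, a_3 = 290, b_3 = 90, c_3 = 70, p_4 = 320, q_4 = 300, s_5 = 190, t_5 = 110, a_6 = 290, b_6 = 250, c_6 = 40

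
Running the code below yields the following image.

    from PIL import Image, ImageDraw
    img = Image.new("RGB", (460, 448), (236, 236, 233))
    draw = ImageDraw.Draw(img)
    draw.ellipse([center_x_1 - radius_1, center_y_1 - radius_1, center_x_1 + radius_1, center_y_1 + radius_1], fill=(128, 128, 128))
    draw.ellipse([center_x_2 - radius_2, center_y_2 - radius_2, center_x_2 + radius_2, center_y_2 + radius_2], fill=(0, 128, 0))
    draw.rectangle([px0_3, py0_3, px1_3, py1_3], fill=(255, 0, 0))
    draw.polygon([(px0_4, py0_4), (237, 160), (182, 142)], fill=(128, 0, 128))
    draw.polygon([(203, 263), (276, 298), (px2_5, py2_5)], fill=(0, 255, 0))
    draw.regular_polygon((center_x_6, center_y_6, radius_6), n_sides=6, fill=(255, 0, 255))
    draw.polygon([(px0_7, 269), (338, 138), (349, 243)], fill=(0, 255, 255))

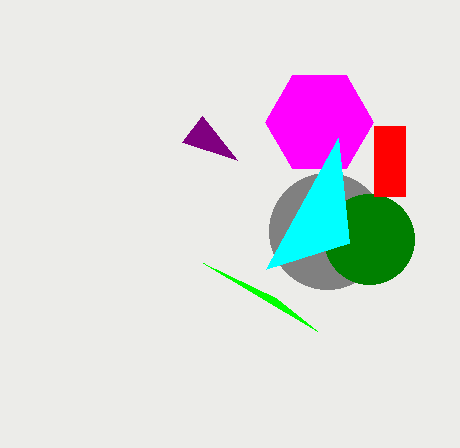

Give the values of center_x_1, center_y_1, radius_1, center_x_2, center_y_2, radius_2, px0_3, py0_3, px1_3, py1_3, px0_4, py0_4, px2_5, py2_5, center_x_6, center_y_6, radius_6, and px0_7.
center_x_1 = 327, center_y_1 = 231, radius_1 = 58, center_x_2 = 369, center_y_2 = 239, radius_2 = 45, px0_3 = 374, py0_3 = 126, px1_3 = 405, py1_3 = 196, px0_4 = 202, py0_4 = 116, px2_5 = 317, py2_5 = 331, center_x_6 = 319, center_y_6 = 122, radius_6 = 54, px0_7 = 266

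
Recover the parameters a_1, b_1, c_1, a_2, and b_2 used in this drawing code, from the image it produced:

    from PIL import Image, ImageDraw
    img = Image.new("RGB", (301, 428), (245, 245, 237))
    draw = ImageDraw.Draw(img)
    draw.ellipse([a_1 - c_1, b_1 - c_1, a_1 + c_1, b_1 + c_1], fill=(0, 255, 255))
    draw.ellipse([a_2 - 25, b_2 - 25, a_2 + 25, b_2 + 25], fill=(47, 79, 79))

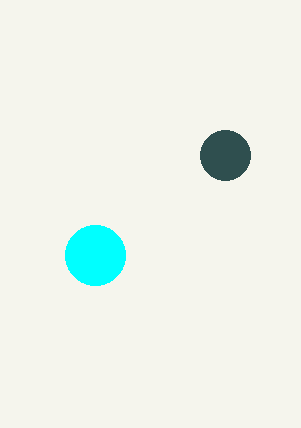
a_1 = 95
b_1 = 255
c_1 = 30
a_2 = 225
b_2 = 155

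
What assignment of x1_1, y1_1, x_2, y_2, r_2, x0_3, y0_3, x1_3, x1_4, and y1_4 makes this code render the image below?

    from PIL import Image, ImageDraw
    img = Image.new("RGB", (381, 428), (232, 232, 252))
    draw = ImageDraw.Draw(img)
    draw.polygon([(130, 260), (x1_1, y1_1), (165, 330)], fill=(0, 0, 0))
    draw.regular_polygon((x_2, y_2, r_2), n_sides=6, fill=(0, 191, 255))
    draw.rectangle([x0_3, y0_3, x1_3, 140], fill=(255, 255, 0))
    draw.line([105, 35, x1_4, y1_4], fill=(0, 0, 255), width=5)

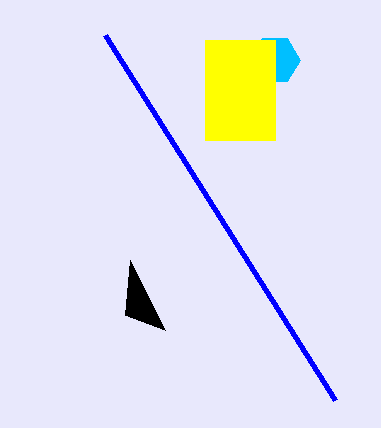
x1_1 = 125, y1_1 = 315, x_2 = 275, y_2 = 60, r_2 = 25, x0_3 = 205, y0_3 = 40, x1_3 = 275, x1_4 = 335, y1_4 = 400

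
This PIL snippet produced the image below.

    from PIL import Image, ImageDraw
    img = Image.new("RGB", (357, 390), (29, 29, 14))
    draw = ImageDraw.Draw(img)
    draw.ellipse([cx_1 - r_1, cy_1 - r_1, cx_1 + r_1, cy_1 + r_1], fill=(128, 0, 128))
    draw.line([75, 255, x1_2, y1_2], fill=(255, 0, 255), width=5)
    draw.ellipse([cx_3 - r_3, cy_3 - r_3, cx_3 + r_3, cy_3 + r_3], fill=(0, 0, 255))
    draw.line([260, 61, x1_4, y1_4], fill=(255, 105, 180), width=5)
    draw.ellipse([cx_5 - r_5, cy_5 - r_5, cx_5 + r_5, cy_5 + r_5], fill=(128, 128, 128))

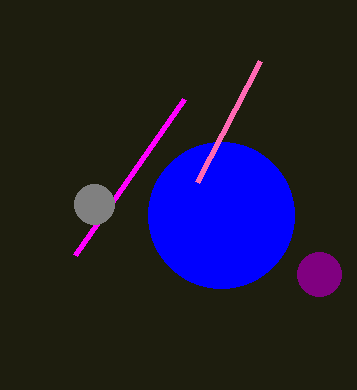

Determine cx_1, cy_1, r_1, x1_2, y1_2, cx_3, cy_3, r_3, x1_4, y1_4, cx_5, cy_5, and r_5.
cx_1 = 319; cy_1 = 274; r_1 = 22; x1_2 = 184; y1_2 = 99; cx_3 = 221; cy_3 = 215; r_3 = 73; x1_4 = 197; y1_4 = 182; cx_5 = 94; cy_5 = 204; r_5 = 20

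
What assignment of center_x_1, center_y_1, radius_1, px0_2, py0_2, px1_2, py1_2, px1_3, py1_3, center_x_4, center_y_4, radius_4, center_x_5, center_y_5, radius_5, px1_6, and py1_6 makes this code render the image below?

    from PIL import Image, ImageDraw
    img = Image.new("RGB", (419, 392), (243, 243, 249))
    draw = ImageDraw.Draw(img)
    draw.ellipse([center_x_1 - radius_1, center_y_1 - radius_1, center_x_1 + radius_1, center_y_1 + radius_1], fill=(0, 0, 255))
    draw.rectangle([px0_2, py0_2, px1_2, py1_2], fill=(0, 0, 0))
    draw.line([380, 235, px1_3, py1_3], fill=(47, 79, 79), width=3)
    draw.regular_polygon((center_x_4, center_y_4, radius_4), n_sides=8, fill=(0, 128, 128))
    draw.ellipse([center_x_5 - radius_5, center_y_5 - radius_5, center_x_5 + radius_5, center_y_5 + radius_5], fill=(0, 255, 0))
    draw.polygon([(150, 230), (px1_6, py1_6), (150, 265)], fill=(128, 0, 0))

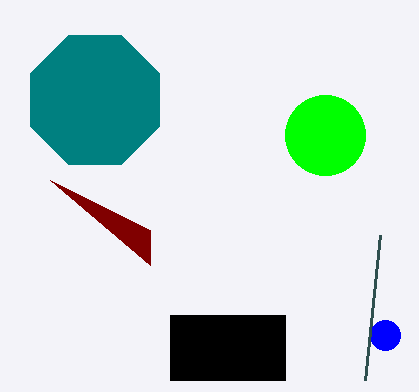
center_x_1 = 385; center_y_1 = 335; radius_1 = 15; px0_2 = 170; py0_2 = 315; px1_2 = 285; py1_2 = 380; px1_3 = 365; py1_3 = 380; center_x_4 = 95; center_y_4 = 100; radius_4 = 70; center_x_5 = 325; center_y_5 = 135; radius_5 = 40; px1_6 = 50; py1_6 = 180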